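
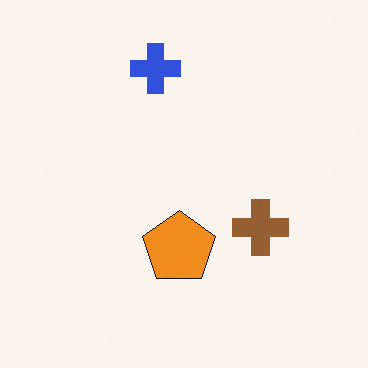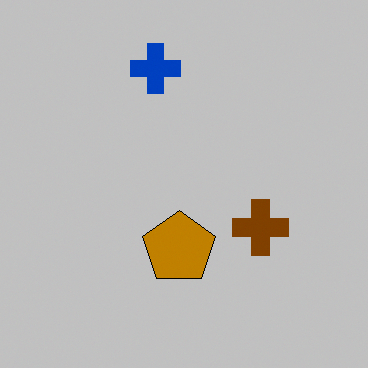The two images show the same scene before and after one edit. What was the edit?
The transformation is: heavily posterized to just a handful of flat colors.

Each flat color has snapped to a coarser quantized level — most visibly, the near-white background has dropped to a flat grey.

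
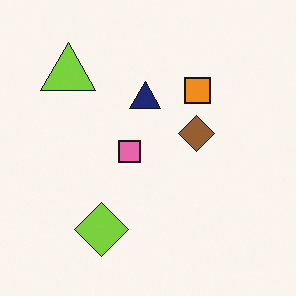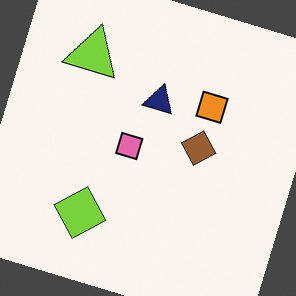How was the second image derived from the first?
The transformation is: rotated clockwise by a moderate amount.

Every shape is tilted by the same angle and the image corners show triangular fill wedges — a whole-image rotation by a non-right angle.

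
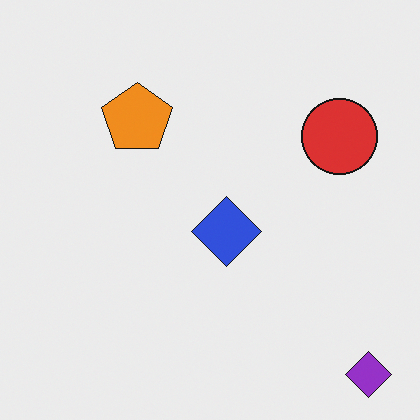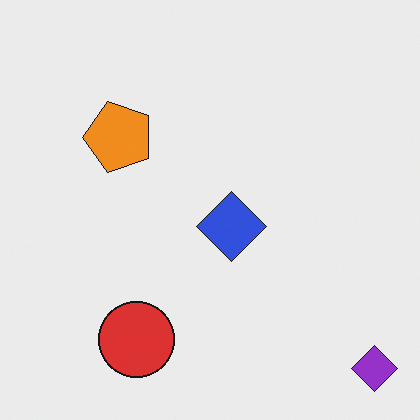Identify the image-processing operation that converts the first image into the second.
It was transposed (reflected across the top-left ↔ bottom-right diagonal).

Shapes have swapped their row and column positions — what was in the top-right is now in the bottom-left — a diagonal reflection.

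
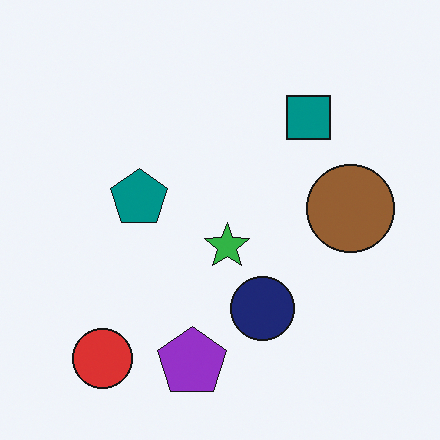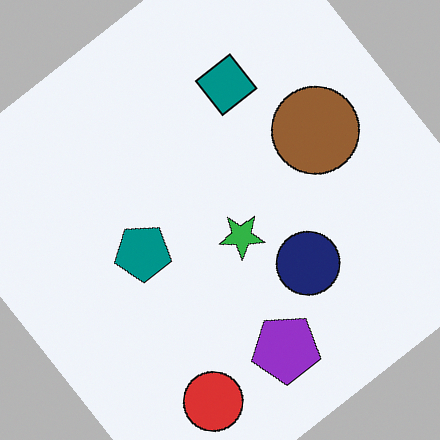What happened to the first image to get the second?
It was rotated counter-clockwise by a large amount — several tens of degrees.

Every shape is tilted by the same angle and the image corners show triangular fill wedges — a whole-image rotation by a non-right angle.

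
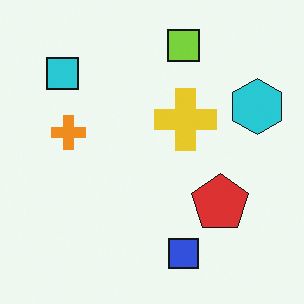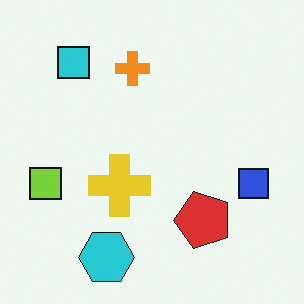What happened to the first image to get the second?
This is the original image transposed (reflected across the top-left ↔ bottom-right diagonal).

Shapes have swapped their row and column positions — what was in the top-right is now in the bottom-left — a diagonal reflection.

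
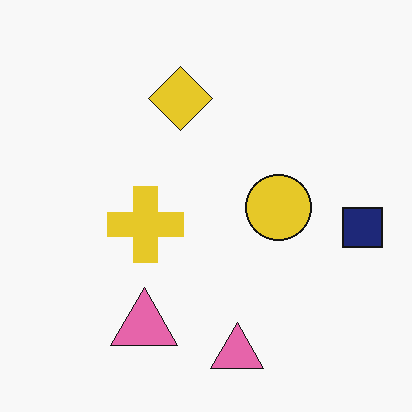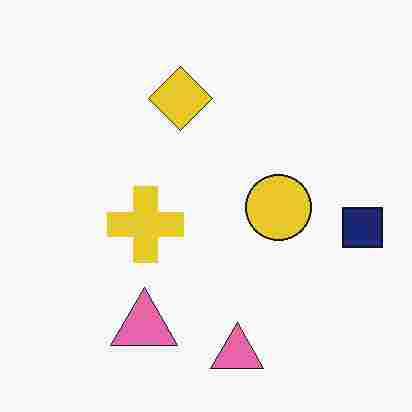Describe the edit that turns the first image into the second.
Degraded with heavy JPEG compression.

Blocky 8×8 compression artifacts appear around shape edges and the flat background shows ringing — characteristic JPEG degradation.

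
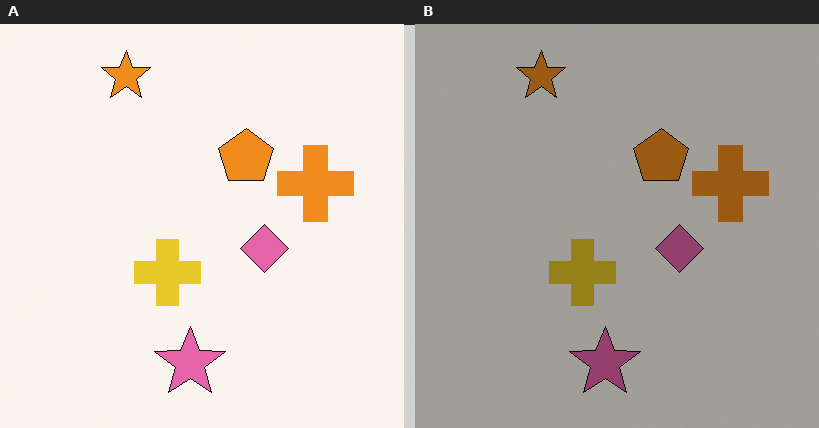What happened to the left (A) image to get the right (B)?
The transformation is: darkened a lot.

Every pixel — background and shapes alike — is uniformly darkened.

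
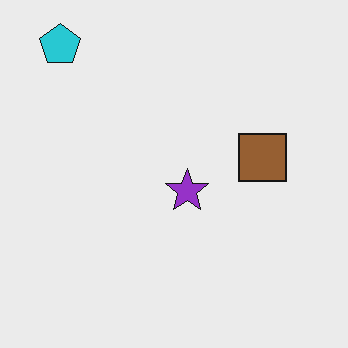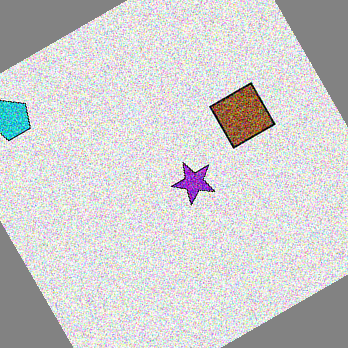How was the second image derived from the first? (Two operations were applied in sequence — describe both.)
This is the original image degraded with strong gaussian noise, then rotated counter-clockwise by a large amount — several tens of degrees.

Random speckle covers the whole image, including the flat background. Every shape is tilted by the same angle and the image corners show triangular fill wedges — a whole-image rotation by a non-right angle.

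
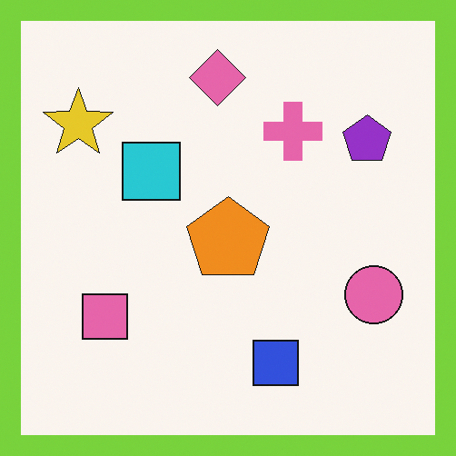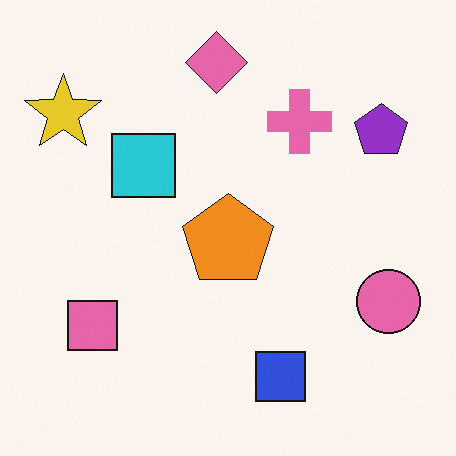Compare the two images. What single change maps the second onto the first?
The transformation is: framed with a lime border.

A solid lime frame runs around the edge of the first image, with the content slightly shrunk inside it.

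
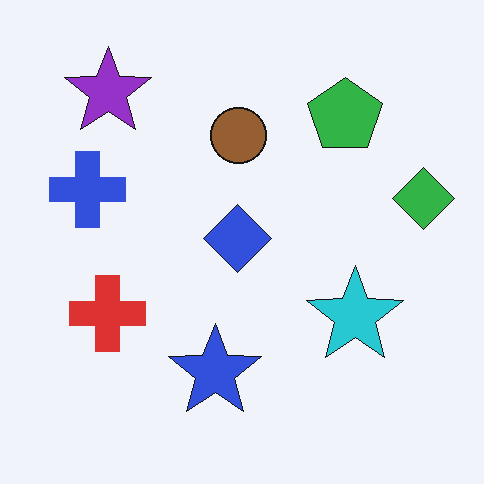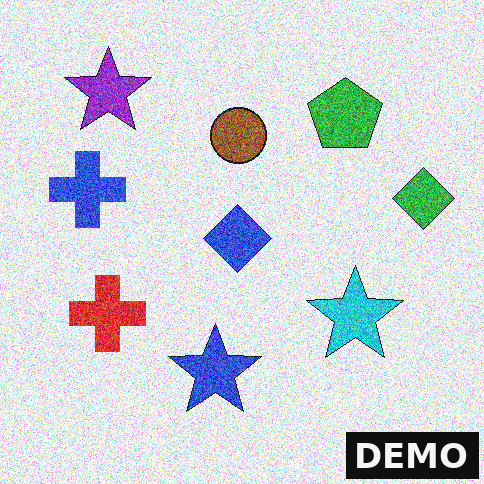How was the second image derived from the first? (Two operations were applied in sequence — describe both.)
The second image is the first degraded with strong gaussian noise, then watermarked with the text "DEMO" in the lower-right corner.

Random speckle covers the whole image, including the flat background. A dark label reading "DEMO" appears in the lower-right corner.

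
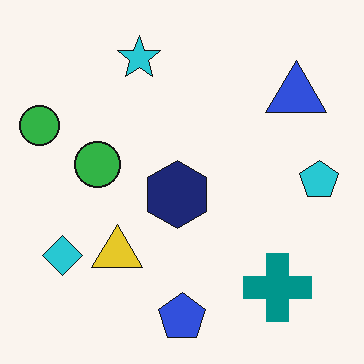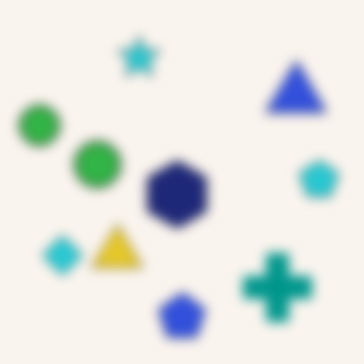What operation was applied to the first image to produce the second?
The image was strongly gaussian-blurred.

Shape edges and outlines are uniformly softened across the whole image.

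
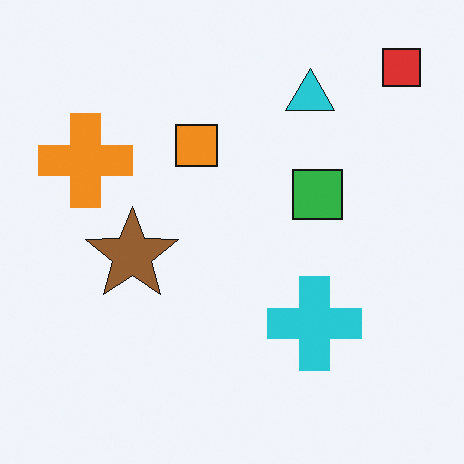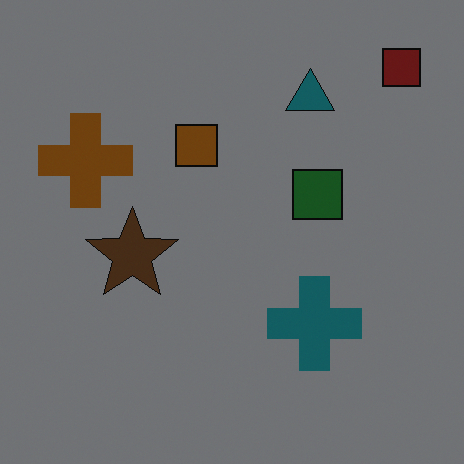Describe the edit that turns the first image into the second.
The second image is the first darkened a lot.

Every pixel — background and shapes alike — is uniformly darkened.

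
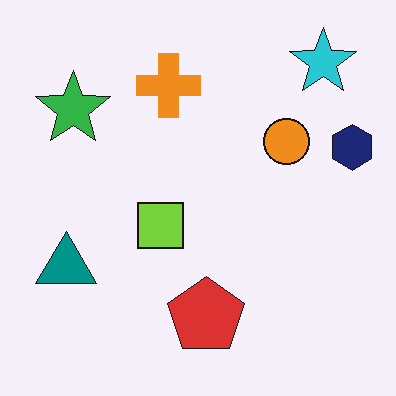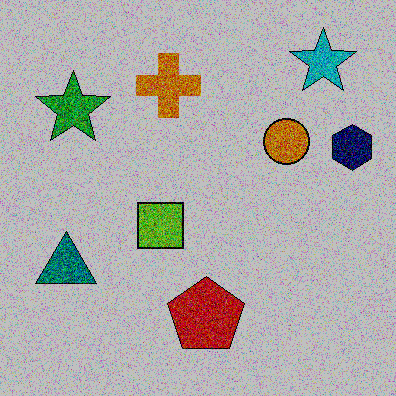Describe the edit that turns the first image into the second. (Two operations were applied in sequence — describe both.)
It was degraded with strong gaussian noise, then heavily posterized to just a handful of flat colors.

Random speckle covers the whole image, including the flat background. Each flat color has snapped to a coarser quantized level — most visibly, the near-white background has dropped to a flat grey.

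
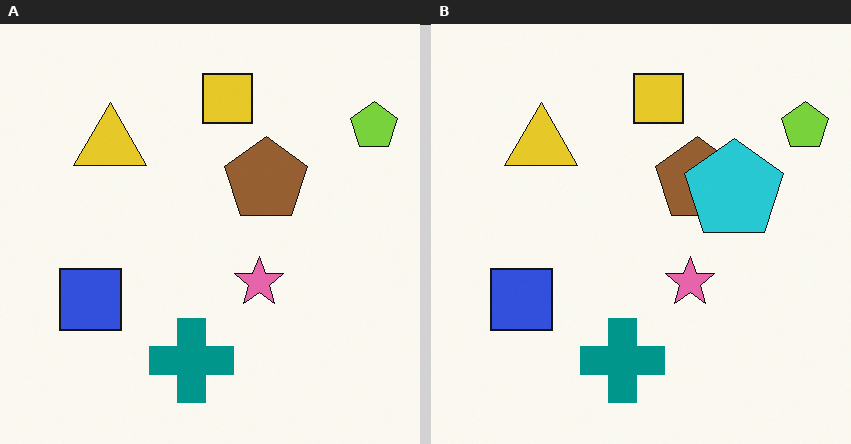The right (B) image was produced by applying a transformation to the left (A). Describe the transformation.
The transformation is: overlaid with an additional cyan pentagon.

A cyan pentagon appears in the right (B) image that is absent from the left (A).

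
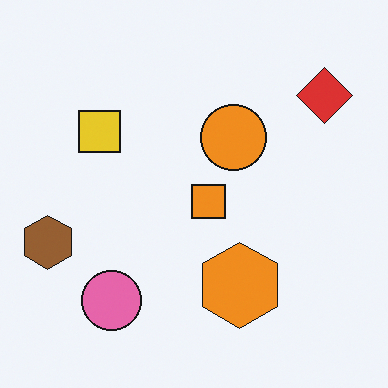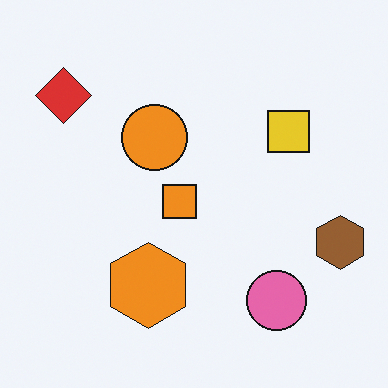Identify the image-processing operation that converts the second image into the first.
The image was flipped horizontally (left ↔ right).

The brown hexagon is in the right of the second image and the left of the first — shapes on opposite sides of the vertical midline have swapped in a mirror flip.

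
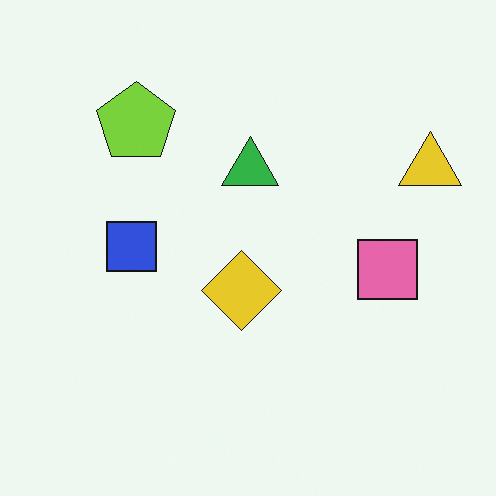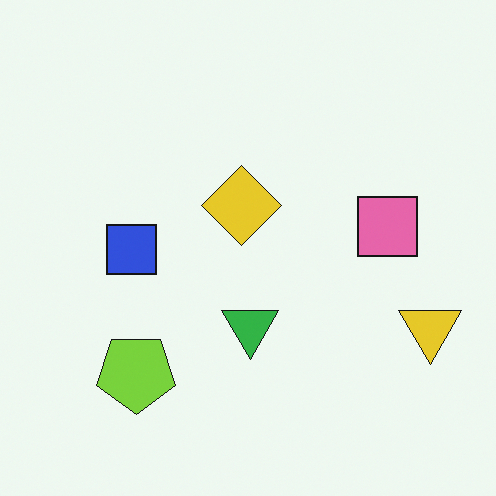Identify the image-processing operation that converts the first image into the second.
The image was flipped vertically (top ↔ bottom).

The lime pentagon is in the top-left of the first image and the bottom-left of the second — shapes on opposite sides of the horizontal midline have swapped in a mirror flip.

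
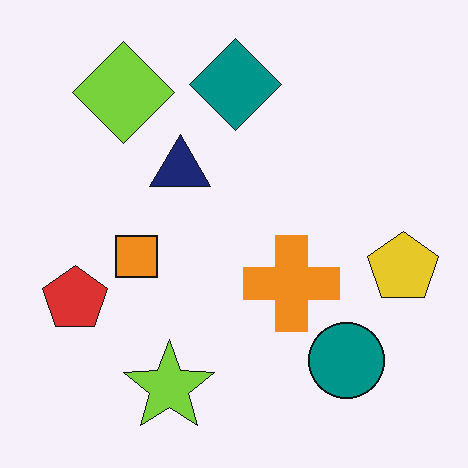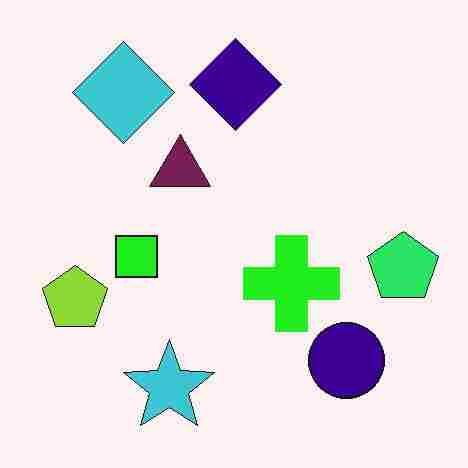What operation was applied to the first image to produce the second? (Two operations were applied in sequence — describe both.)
Hue-shifted noticeably, then heavily JPEG-compressed with obvious blocking artifacts.

Every shape's color has rotated by the same amount around the hue wheel — a uniform hue shift. Blocky 8×8 compression artifacts appear around shape edges and the flat background shows ringing — characteristic JPEG degradation.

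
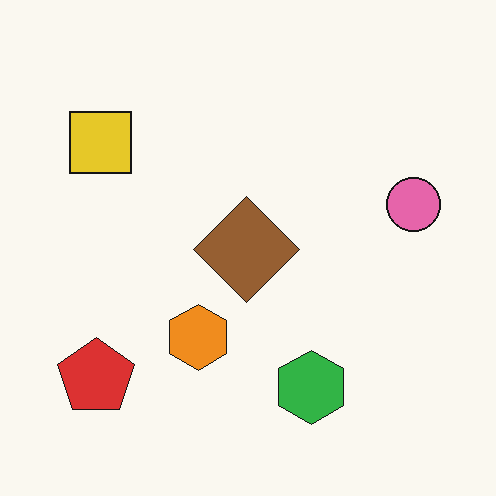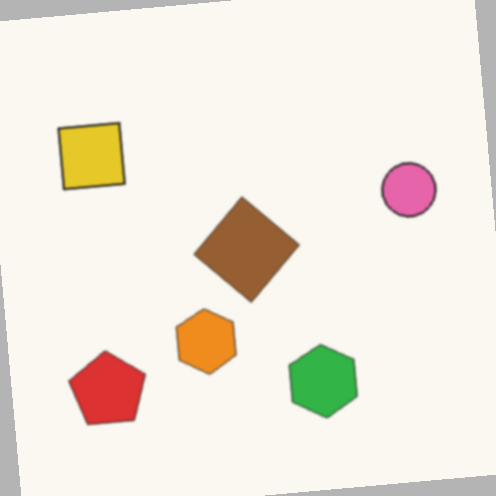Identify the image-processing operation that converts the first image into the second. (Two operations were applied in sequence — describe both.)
It was slightly softened, then rotated counter-clockwise by a few degrees.

Shape edges and outlines are uniformly softened across the whole image. Every shape is tilted by the same angle and the image corners show triangular fill wedges — a whole-image rotation by a non-right angle.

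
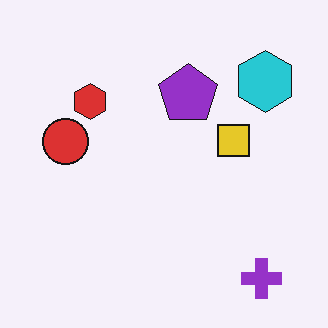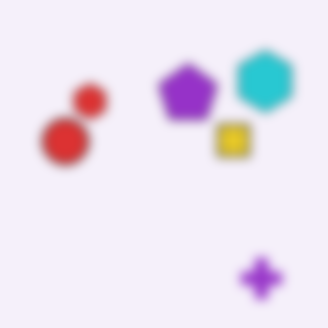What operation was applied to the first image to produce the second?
It was strongly gaussian-blurred.

Shape edges and outlines are uniformly softened across the whole image.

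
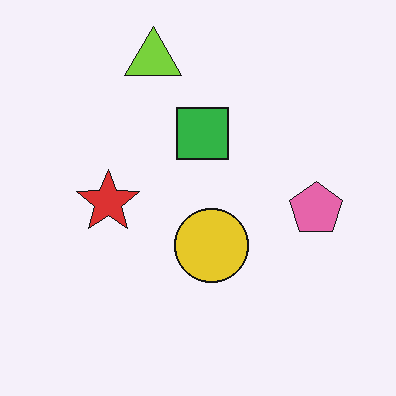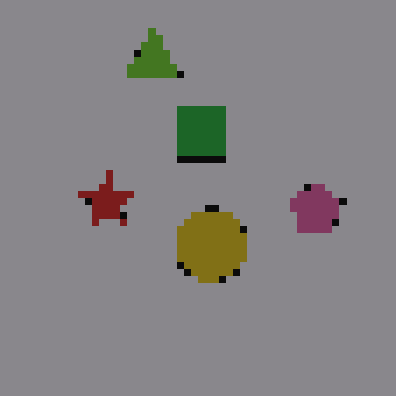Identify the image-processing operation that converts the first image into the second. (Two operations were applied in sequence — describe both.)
The second image is the first substantially darkened, then pixelated into visible square blocks.

Every pixel — background and shapes alike — is uniformly darkened. Shapes are reduced to large square blocks; fine edges and outlines are lost — a downscale-then-upscale (mosaic) effect.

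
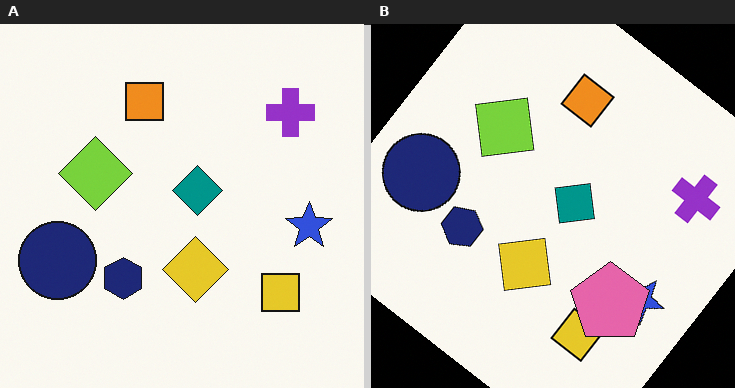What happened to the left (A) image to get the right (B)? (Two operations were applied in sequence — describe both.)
This is the original image rotated clockwise by a large amount — several tens of degrees, then overlaid with an additional pink pentagon.

Every shape is tilted by the same angle and the image corners show triangular fill wedges — a whole-image rotation by a non-right angle. A pink pentagon appears in the right (B) image that is absent from the left (A).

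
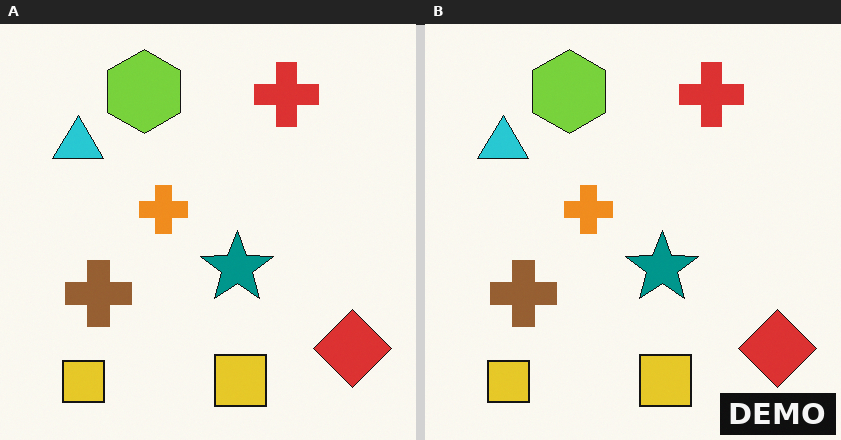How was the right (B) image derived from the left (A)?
It was watermarked with the text "DEMO" in the lower-right corner.

A dark label reading "DEMO" appears in the lower-right corner.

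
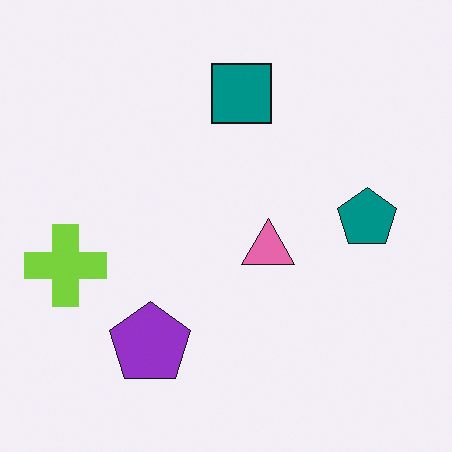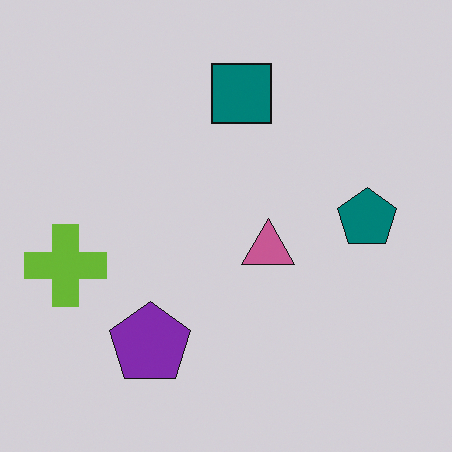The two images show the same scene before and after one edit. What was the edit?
Slightly darkened.

Every pixel — background and shapes alike — is uniformly darkened.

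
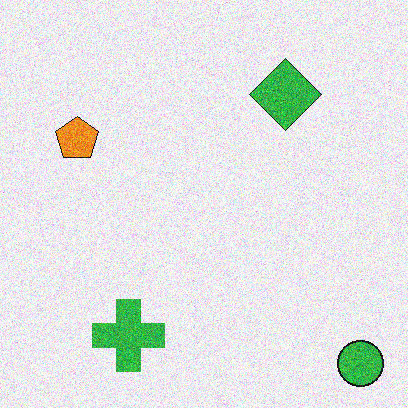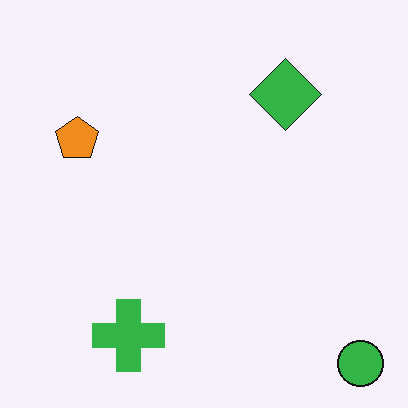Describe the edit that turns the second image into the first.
Degraded with visible gaussian noise.

Random speckle covers the whole image, including the flat background.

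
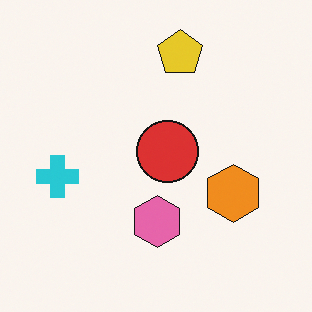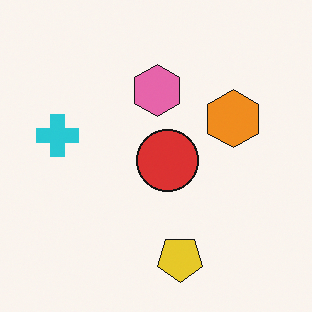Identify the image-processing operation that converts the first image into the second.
The transformation is: flipped vertically (top ↔ bottom).

The yellow pentagon is in the top of the first image and the bottom of the second — shapes on opposite sides of the horizontal midline have swapped in a mirror flip.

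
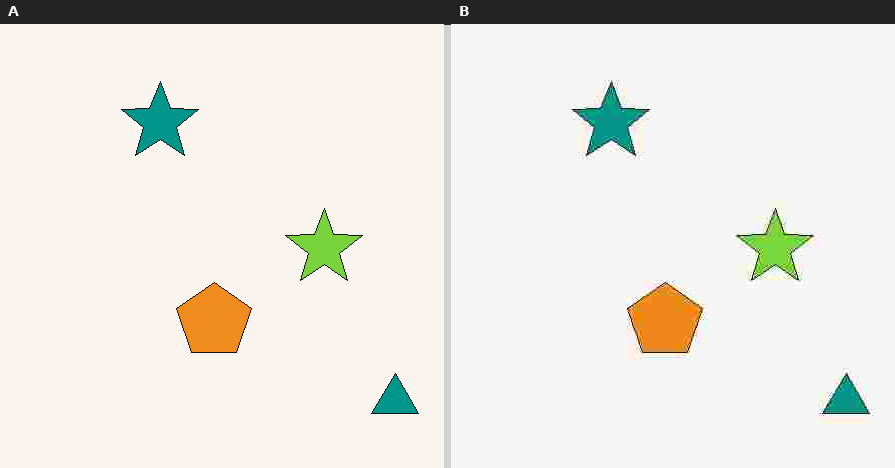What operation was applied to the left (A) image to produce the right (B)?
The transformation is: heavily JPEG-compressed with obvious blocking artifacts.

Blocky 8×8 compression artifacts appear around shape edges and the flat background shows ringing — characteristic JPEG degradation.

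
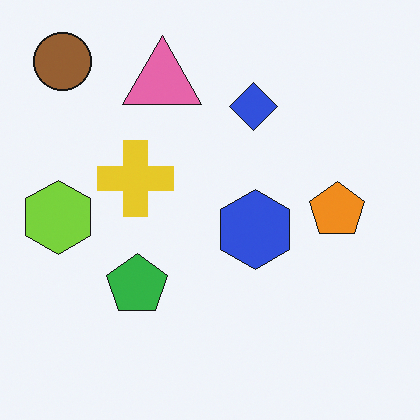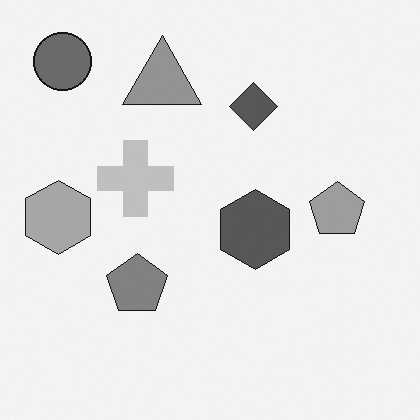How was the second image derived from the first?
This is the original image converted to grayscale.

All color is removed — every shape is now a shade of grey.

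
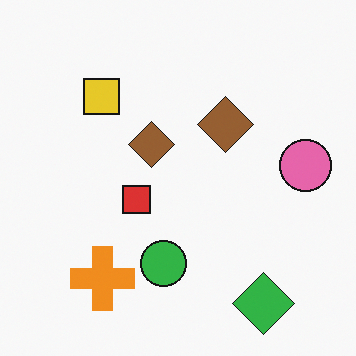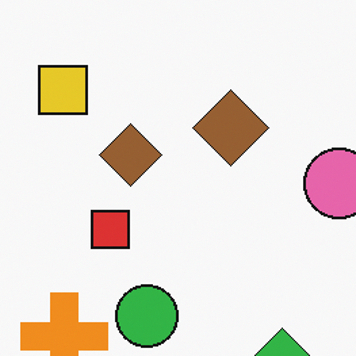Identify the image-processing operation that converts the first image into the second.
The image was cropped slightly and scaled back up.

The visible shapes are larger and the field of view is narrower; shapes near the original edges may be partly or wholly outside the frame — a crop-and-rescale.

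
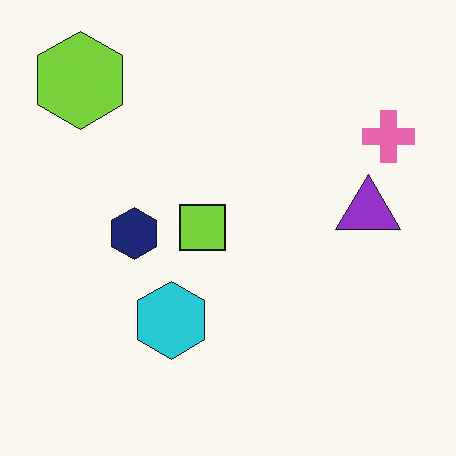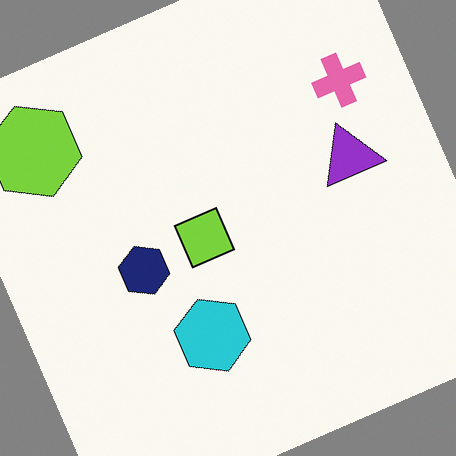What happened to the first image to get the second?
The transformation is: rotated counter-clockwise by a moderate amount.

Every shape is tilted by the same angle and the image corners show triangular fill wedges — a whole-image rotation by a non-right angle.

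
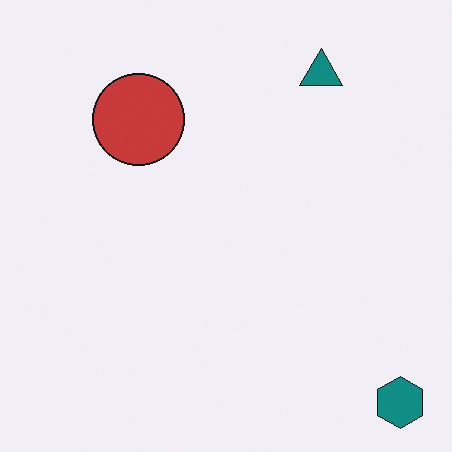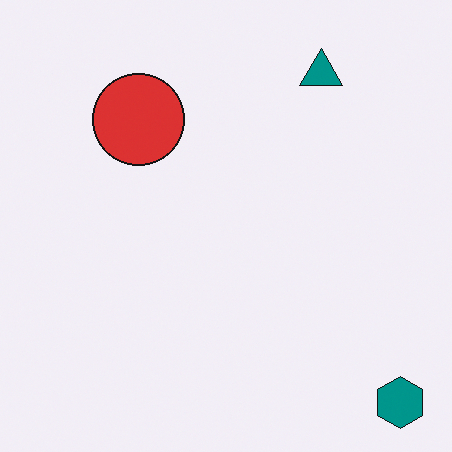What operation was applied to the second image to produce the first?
The first image is the second slightly desaturated.

All colors are more muted and greyish — a global saturation change.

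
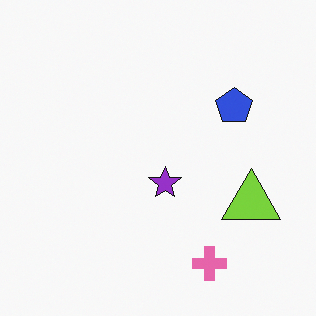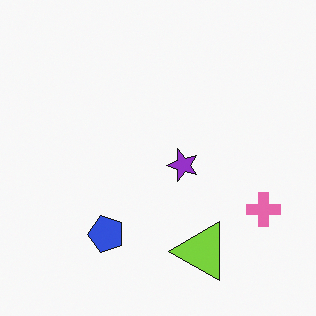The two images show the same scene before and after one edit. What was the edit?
This is the original image transposed (reflected across the top-left ↔ bottom-right diagonal).

Shapes have swapped their row and column positions — what was in the top-right is now in the bottom-left — a diagonal reflection.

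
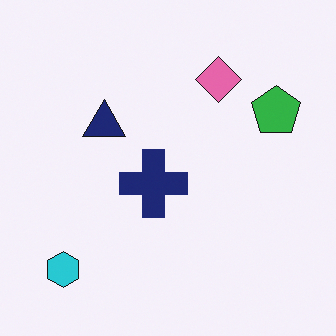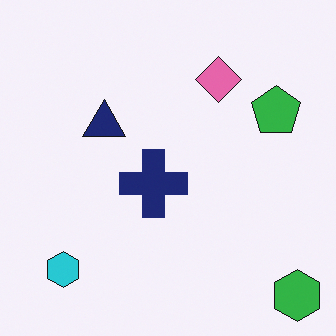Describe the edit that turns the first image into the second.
It was overlaid with an additional green hexagon.

A green hexagon appears in the second image that is absent from the first.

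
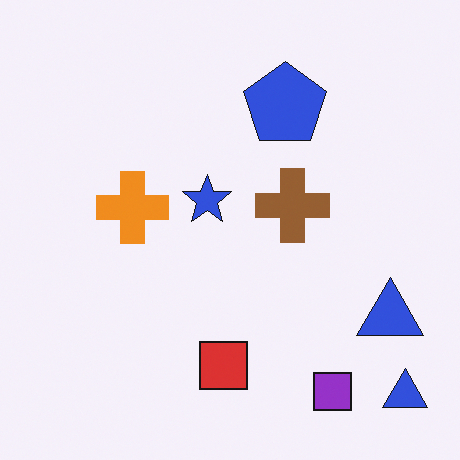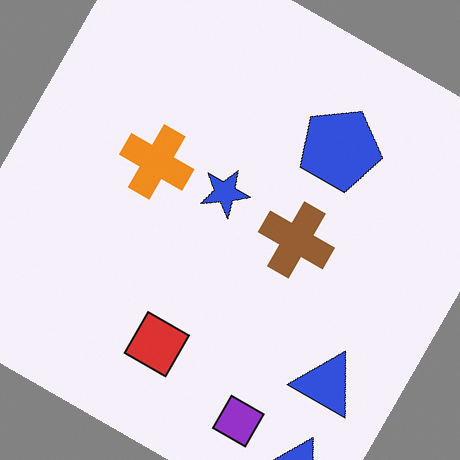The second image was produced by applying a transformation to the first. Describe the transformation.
This is the original image rotated clockwise by a moderate amount.

Every shape is tilted by the same angle and the image corners show triangular fill wedges — a whole-image rotation by a non-right angle.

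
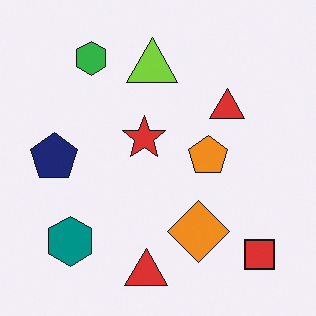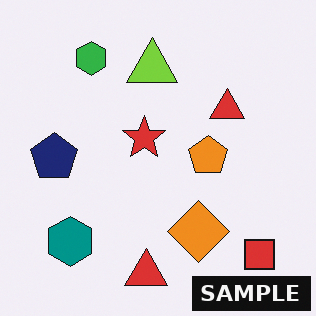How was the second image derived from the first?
The transformation is: watermarked with the text "SAMPLE" in the lower-right corner.

A dark label reading "SAMPLE" appears in the lower-right corner.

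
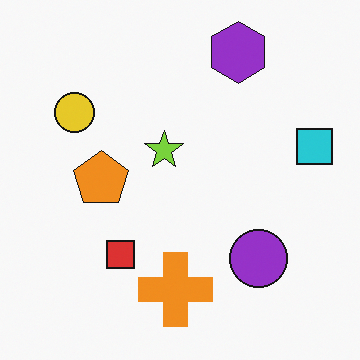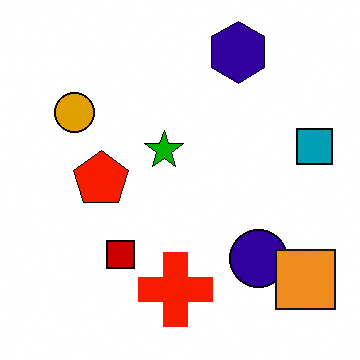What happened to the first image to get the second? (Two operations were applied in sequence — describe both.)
The second image is the first boosted in contrast, then overlaid with an additional orange square.

Tones are pushed away from mid-grey across the whole image — a global contrast change. An orange square appears in the second image that is absent from the first.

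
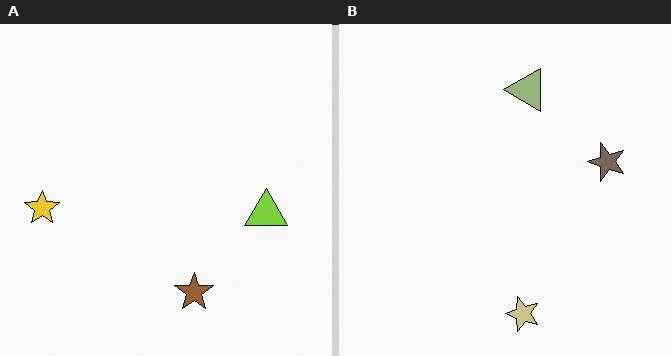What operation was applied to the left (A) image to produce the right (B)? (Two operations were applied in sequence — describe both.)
The image was rotated 90° counter-clockwise, then made much more muted (saturation change).

The yellow star sits in the left of the left (A) image and the bottom of the right (B) — consistent with a whole-image 90° counter-clockwise rotation. All colors are more muted and greyish — a global saturation change.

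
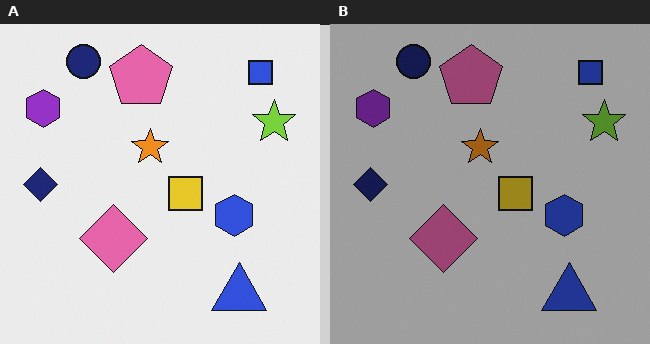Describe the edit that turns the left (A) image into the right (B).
The image was darkened a lot.

Every pixel — background and shapes alike — is uniformly darkened.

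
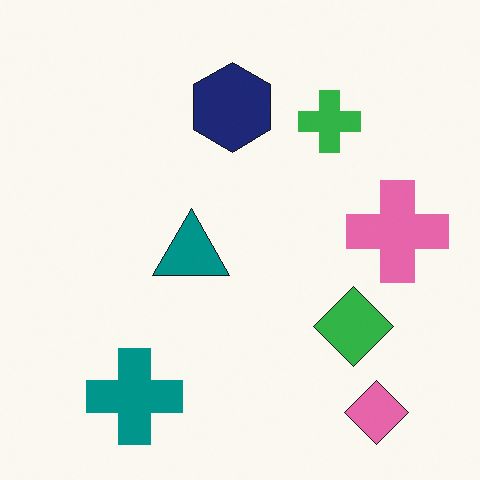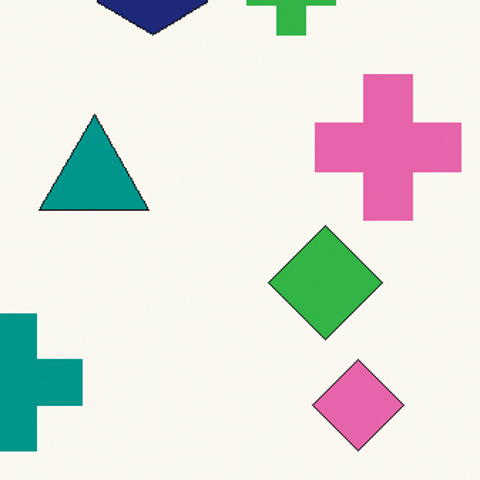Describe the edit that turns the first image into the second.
The transformation is: cropped slightly and scaled back up.

The visible shapes are larger and the field of view is narrower; shapes near the original edges may be partly or wholly outside the frame — a crop-and-rescale.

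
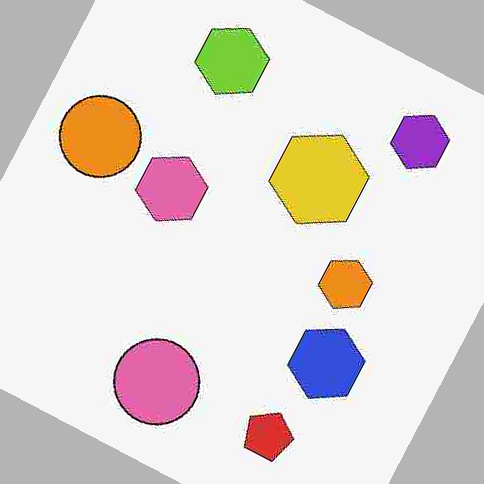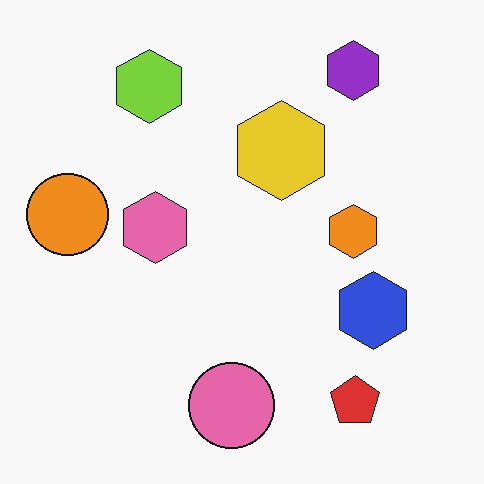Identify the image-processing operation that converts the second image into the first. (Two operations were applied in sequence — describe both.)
The image was degraded with heavy JPEG compression, then rotated clockwise by a clearly visible amount.

Blocky 8×8 compression artifacts appear around shape edges and the flat background shows ringing — characteristic JPEG degradation. Every shape is tilted by the same angle and the image corners show triangular fill wedges — a whole-image rotation by a non-right angle.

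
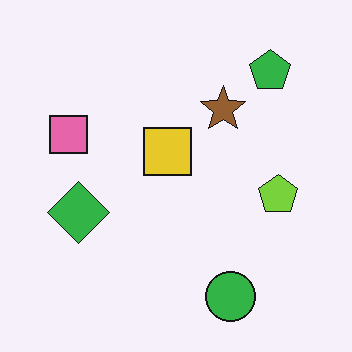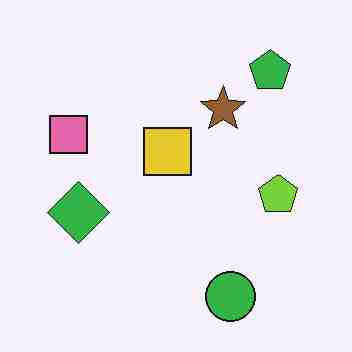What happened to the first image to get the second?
Degraded with heavy JPEG compression.

Blocky 8×8 compression artifacts appear around shape edges and the flat background shows ringing — characteristic JPEG degradation.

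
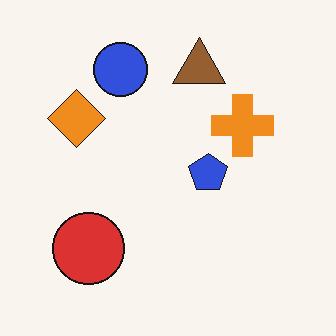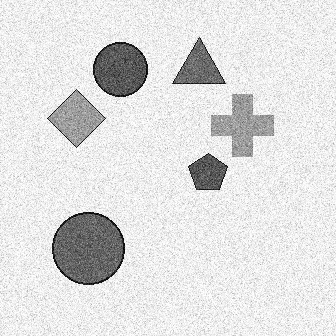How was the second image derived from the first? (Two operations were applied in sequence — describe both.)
The second image is the first degraded with heavy additive noise, then converted to grayscale.

Random speckle covers the whole image, including the flat background. All color is removed — every shape is now a shade of grey.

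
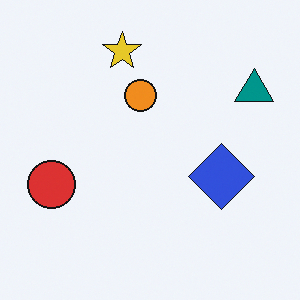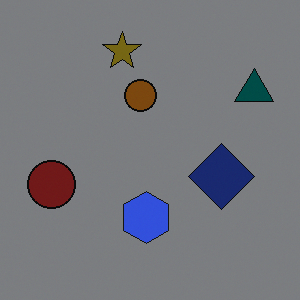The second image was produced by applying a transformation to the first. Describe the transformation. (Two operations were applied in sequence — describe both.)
The second image is the first darkened a lot, then overlaid with an additional blue hexagon.

Every pixel — background and shapes alike — is uniformly darkened. A blue hexagon appears in the second image that is absent from the first.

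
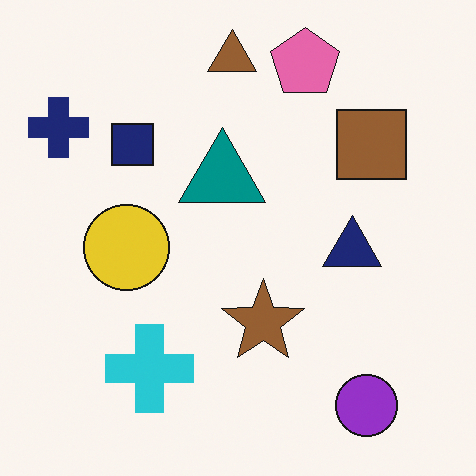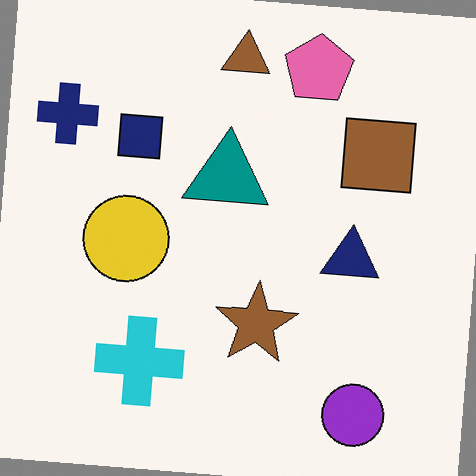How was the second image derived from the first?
Rotated clockwise by a small amount.

Every shape is tilted by the same angle and the image corners show triangular fill wedges — a whole-image rotation by a non-right angle.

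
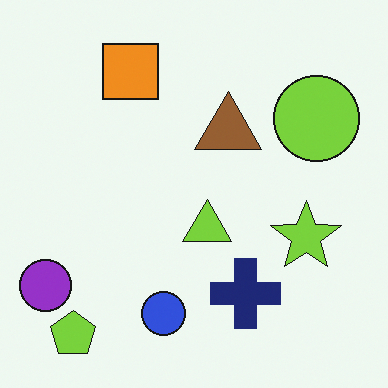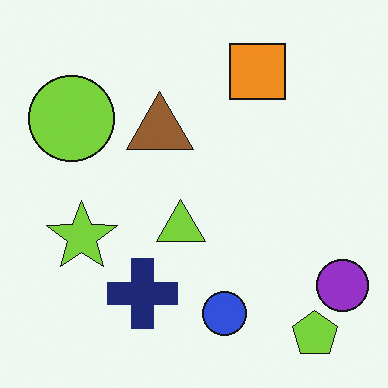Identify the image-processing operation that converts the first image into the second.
The transformation is: flipped horizontally (left ↔ right).

The purple circle is in the bottom-left of the first image and the bottom-right of the second — shapes on opposite sides of the vertical midline have swapped in a mirror flip.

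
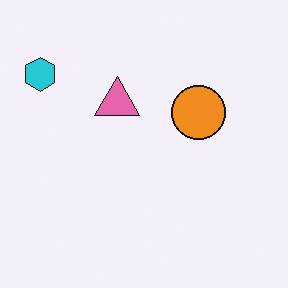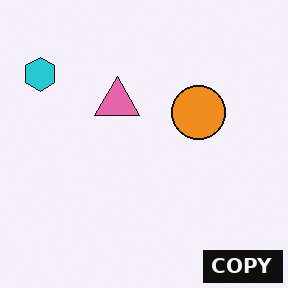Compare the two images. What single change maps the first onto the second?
Watermarked with the text "COPY" in the lower-right corner.

A dark label reading "COPY" appears in the lower-right corner.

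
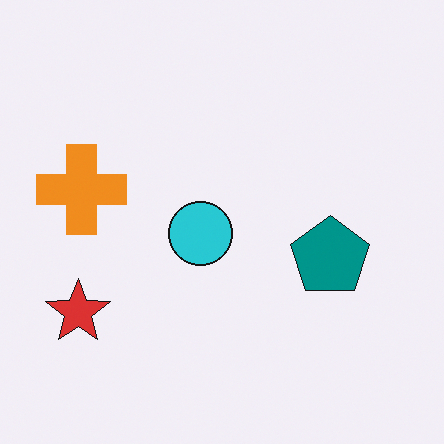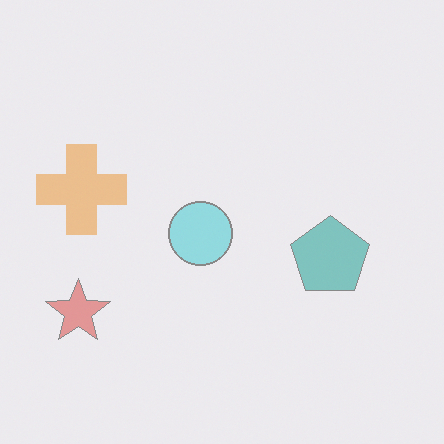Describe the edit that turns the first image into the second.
The second image is the first washed out (contrast reduced).

Tones are pushed toward mid-grey across the whole image — a global contrast change.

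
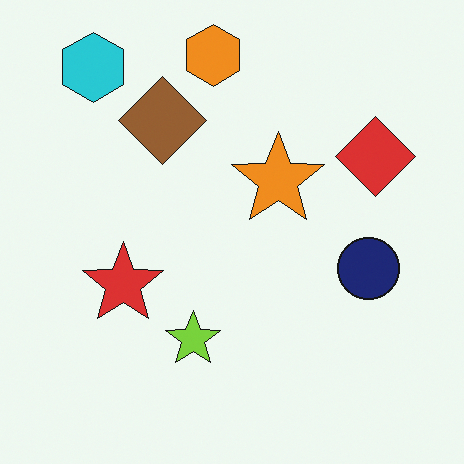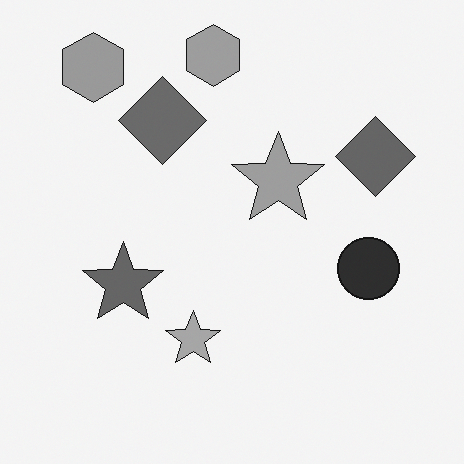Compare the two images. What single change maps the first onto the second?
It was converted to grayscale.

All color is removed — every shape is now a shade of grey.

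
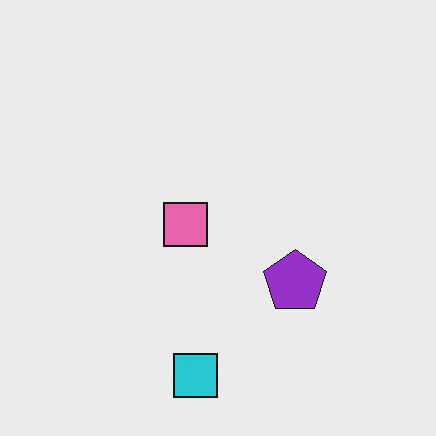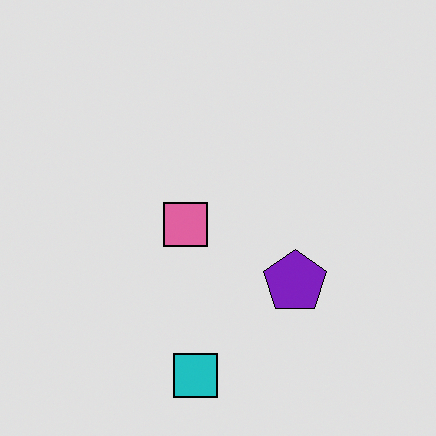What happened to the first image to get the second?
This is the original image posterized to a reduced palette.

Each flat color has snapped to a coarser quantized level — most visibly, the near-white background has dropped to a flat grey.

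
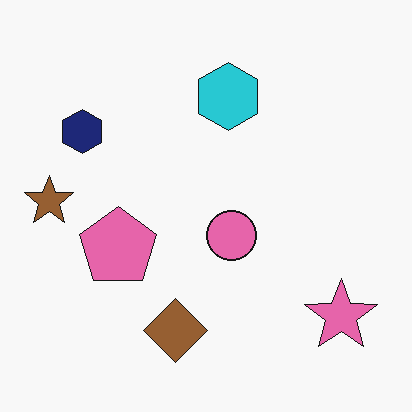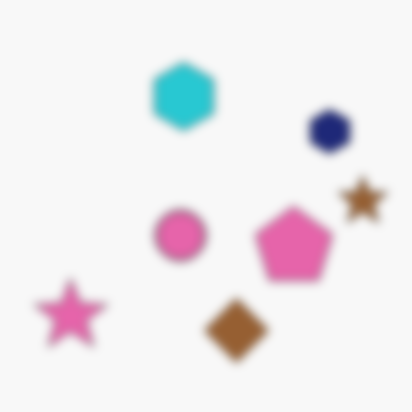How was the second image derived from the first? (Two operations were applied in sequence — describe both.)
This is the original image strongly gaussian-blurred, then flipped horizontally (left ↔ right).

Shape edges and outlines are uniformly softened across the whole image. The brown star is in the left of the first image and the right of the second — shapes on opposite sides of the vertical midline have swapped in a mirror flip.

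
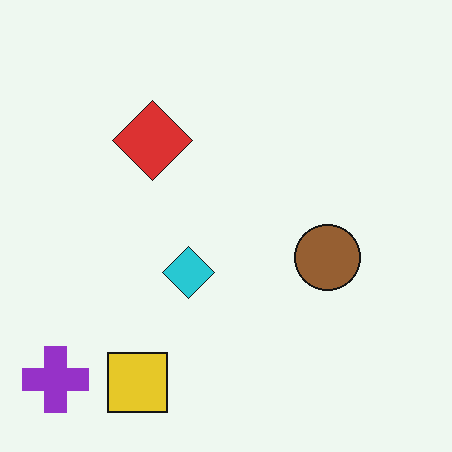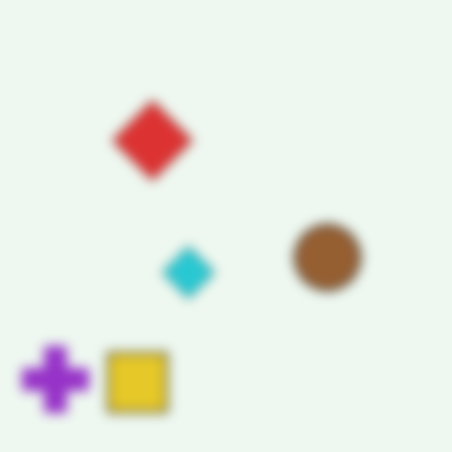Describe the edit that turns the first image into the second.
Heavily blurred.

Shape edges and outlines are uniformly softened across the whole image.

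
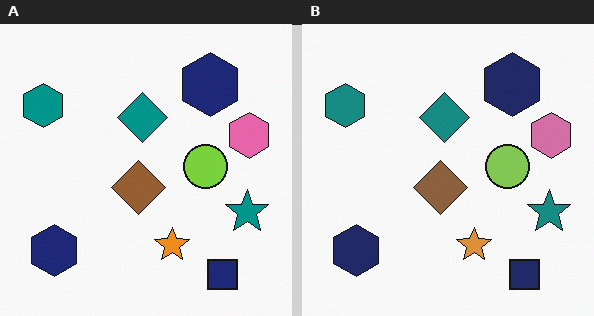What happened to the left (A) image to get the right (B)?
The transformation is: slightly desaturated.

All colors are more muted and greyish — a global saturation change.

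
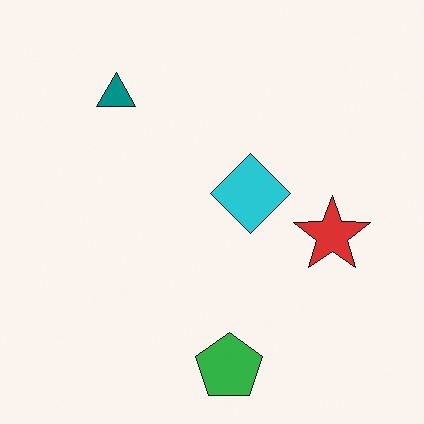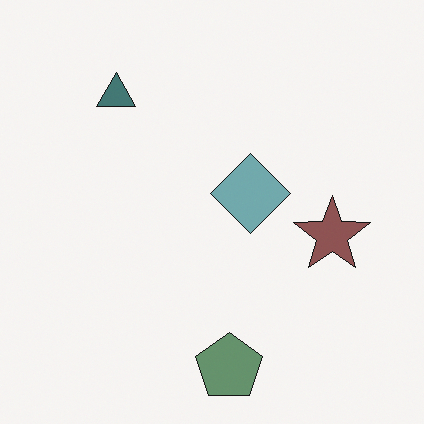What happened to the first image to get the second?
This is the original image made much more muted (saturation change).

All colors are more muted and greyish — a global saturation change.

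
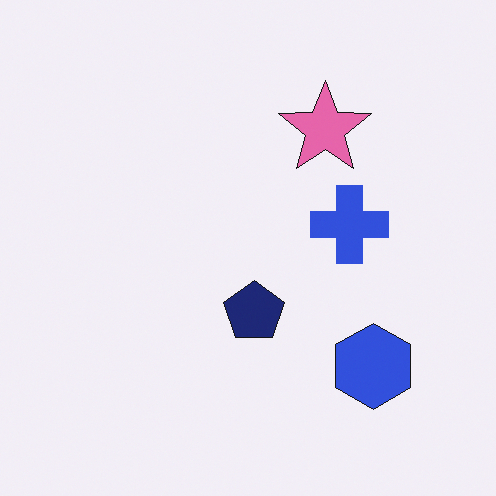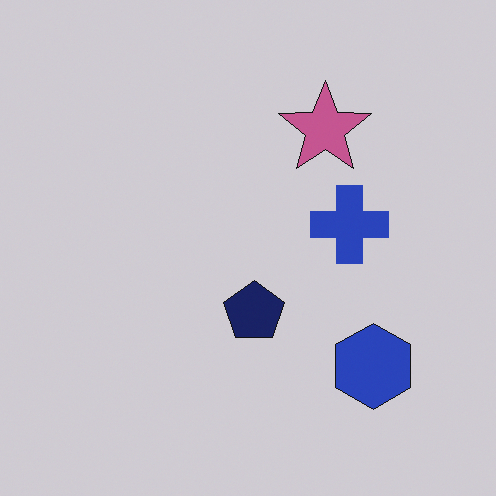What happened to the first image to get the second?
The second image is the first darkened a little.

Every pixel — background and shapes alike — is uniformly darkened.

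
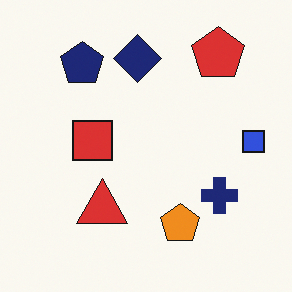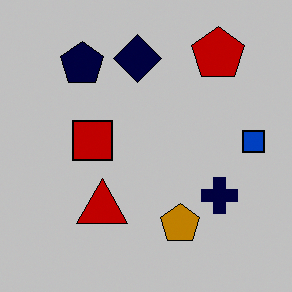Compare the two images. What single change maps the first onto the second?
The second image is the first heavily posterized to just a handful of flat colors.

Each flat color has snapped to a coarser quantized level — most visibly, the near-white background has dropped to a flat grey.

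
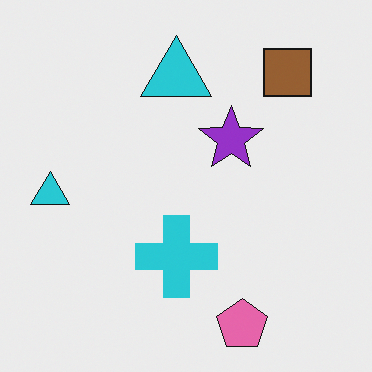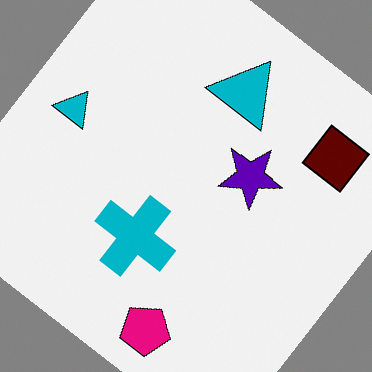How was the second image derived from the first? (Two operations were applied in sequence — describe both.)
It was given much higher contrast, then rotated clockwise by a large amount — several tens of degrees.

Tones are pushed away from mid-grey across the whole image — a global contrast change. Every shape is tilted by the same angle and the image corners show triangular fill wedges — a whole-image rotation by a non-right angle.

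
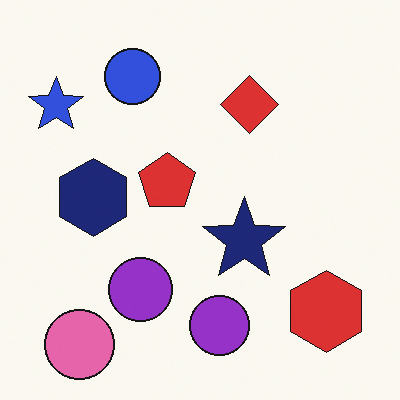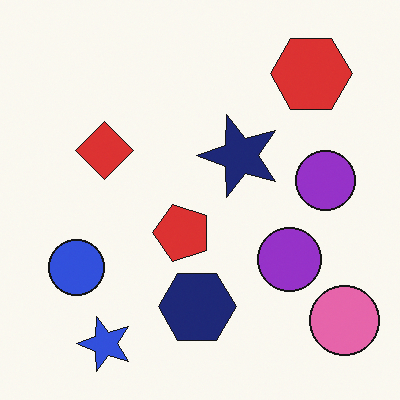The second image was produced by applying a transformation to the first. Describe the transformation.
It was rotated 90° counter-clockwise.

The pink circle sits in the bottom-left of the first image and the bottom-right of the second — consistent with a whole-image 90° counter-clockwise rotation.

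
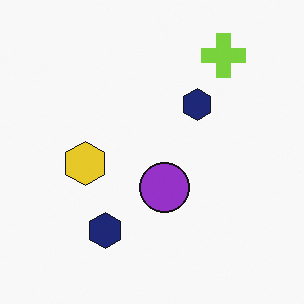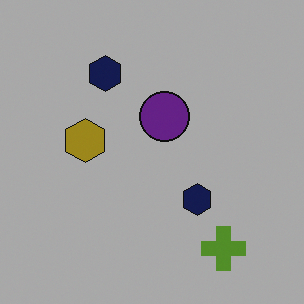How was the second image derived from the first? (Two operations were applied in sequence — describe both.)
This is the original image noticeably darkened, then flipped vertically (top ↔ bottom).

Every pixel — background and shapes alike — is uniformly darkened. The lime cross is in the top-right of the first image and the bottom-right of the second — shapes on opposite sides of the horizontal midline have swapped in a mirror flip.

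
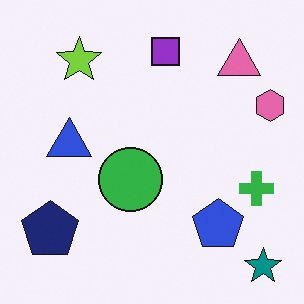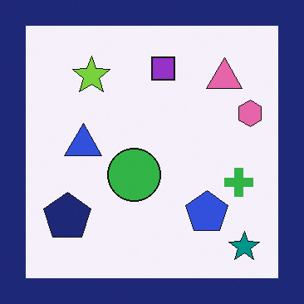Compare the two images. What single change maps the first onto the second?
This is the original image framed with a navy border.

A solid navy frame runs around the edge of the second image, with the content slightly shrunk inside it.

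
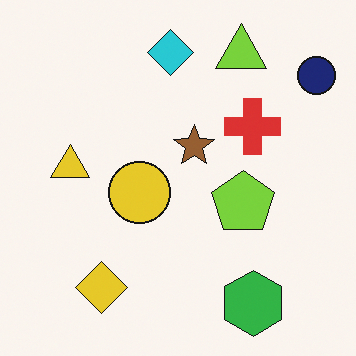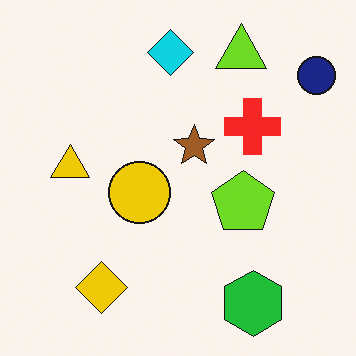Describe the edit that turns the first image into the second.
The second image is the first slightly oversaturated.

All colors are more vivid — a global saturation change.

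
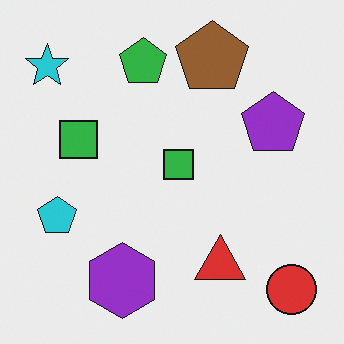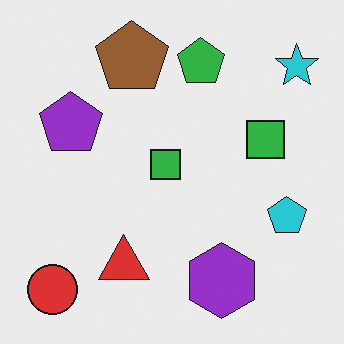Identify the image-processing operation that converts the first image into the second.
This is the original image flipped horizontally (left ↔ right).

The cyan star is in the top-left of the first image and the top-right of the second — shapes on opposite sides of the vertical midline have swapped in a mirror flip.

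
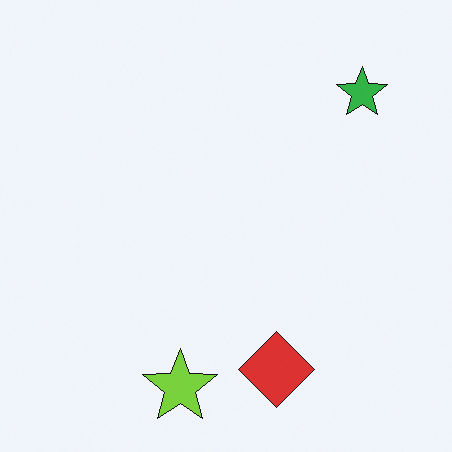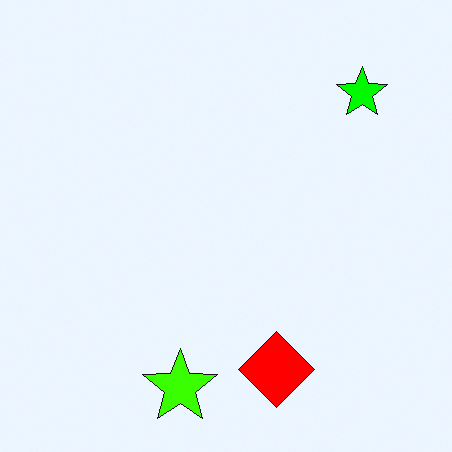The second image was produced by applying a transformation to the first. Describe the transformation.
It was made much more vivid (saturation change).

All colors are more vivid — a global saturation change.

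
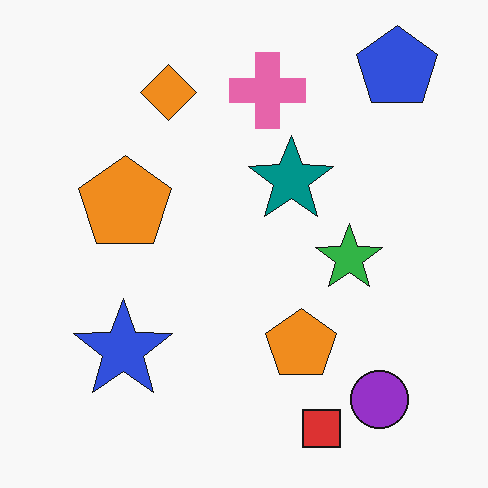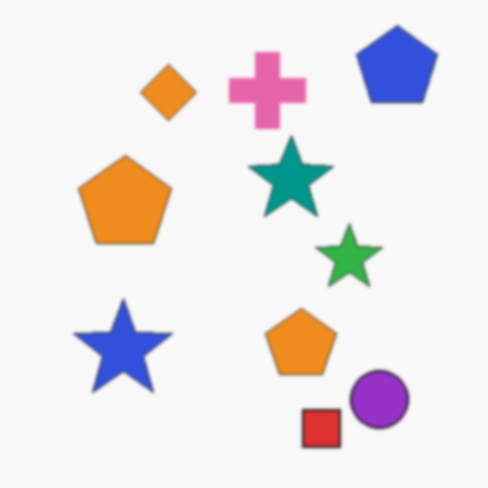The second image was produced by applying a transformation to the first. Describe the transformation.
The image was given a subtle gaussian blur.

Shape edges and outlines are uniformly softened across the whole image.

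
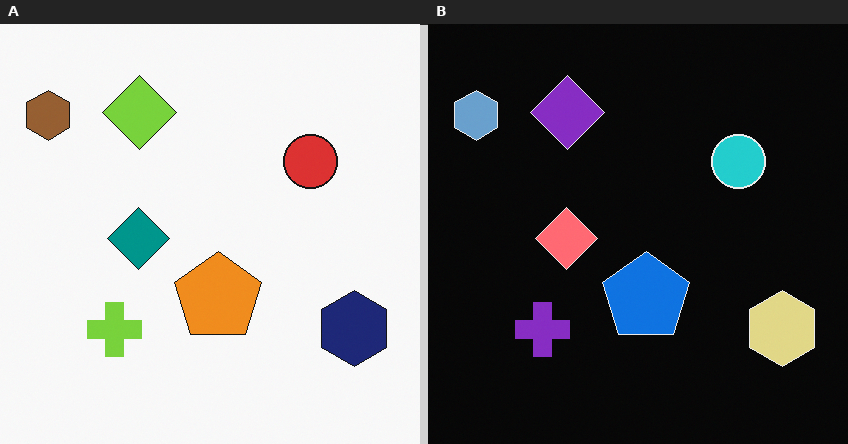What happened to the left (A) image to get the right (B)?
The transformation is: color-inverted (negative).

The light background has become dark and every shape's color is its complement — a photographic negative.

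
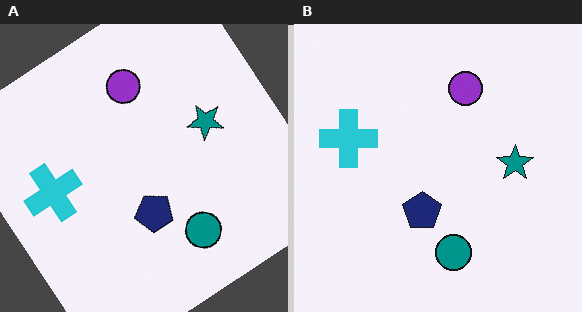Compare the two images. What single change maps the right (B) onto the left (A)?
Rotated counter-clockwise by a large amount — several tens of degrees.

Every shape is tilted by the same angle and the image corners show triangular fill wedges — a whole-image rotation by a non-right angle.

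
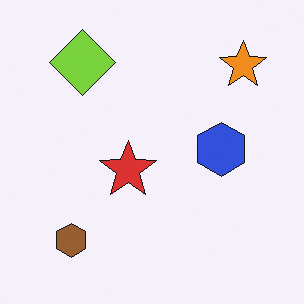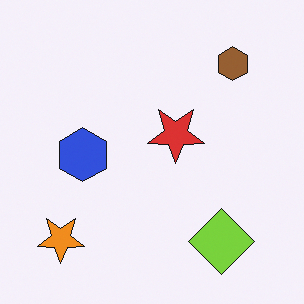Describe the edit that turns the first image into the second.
This is the original image rotated 180°.

The orange star sits in the top-right of the first image and the bottom-left of the second — consistent with a whole-image 180° rotation.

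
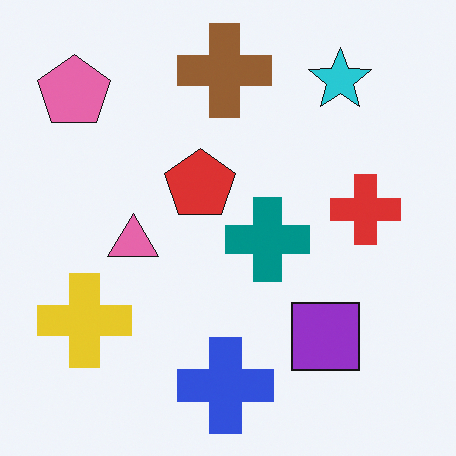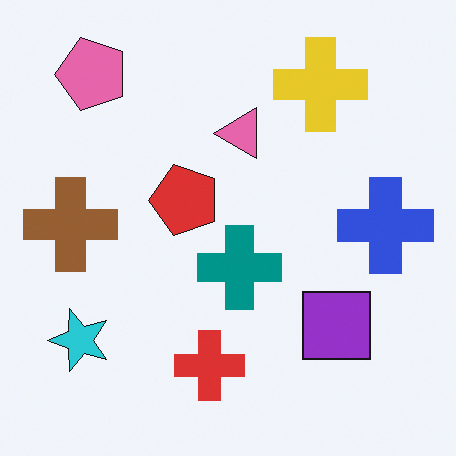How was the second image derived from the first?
The transformation is: transposed (reflected across the top-left ↔ bottom-right diagonal).

Shapes have swapped their row and column positions — what was in the top-right is now in the bottom-left — a diagonal reflection.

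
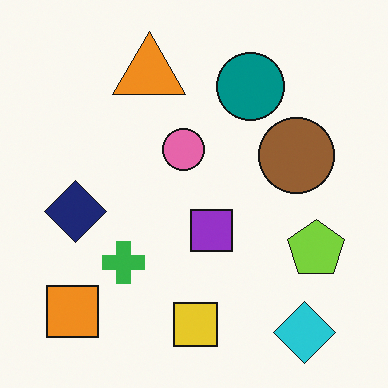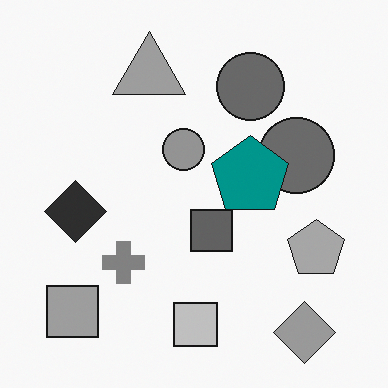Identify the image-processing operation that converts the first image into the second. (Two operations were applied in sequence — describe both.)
This is the original image converted to grayscale, then overlaid with an additional teal pentagon.

All color is removed — every shape is now a shade of grey. A teal pentagon appears in the second image that is absent from the first.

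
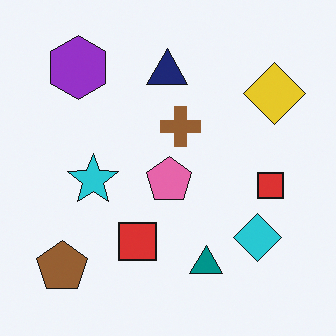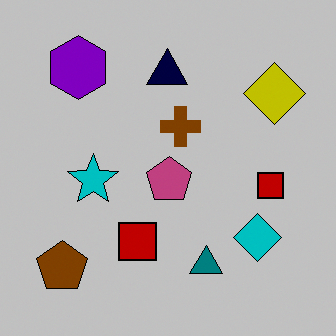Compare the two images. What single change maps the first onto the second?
The transformation is: heavily posterized to just a handful of flat colors.

Each flat color has snapped to a coarser quantized level — most visibly, the near-white background has dropped to a flat grey.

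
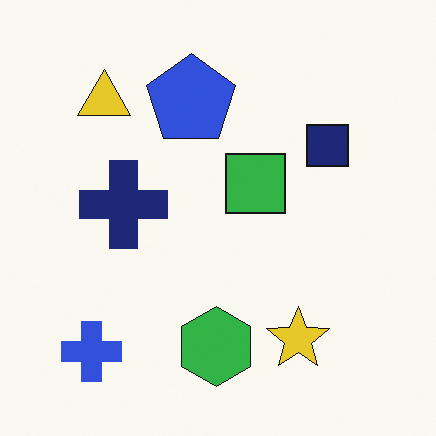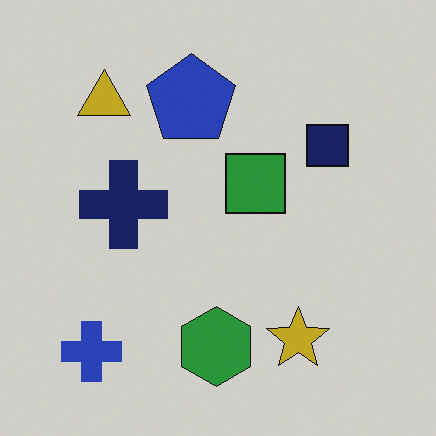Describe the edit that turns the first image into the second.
This is the original image slightly darkened.

Every pixel — background and shapes alike — is uniformly darkened.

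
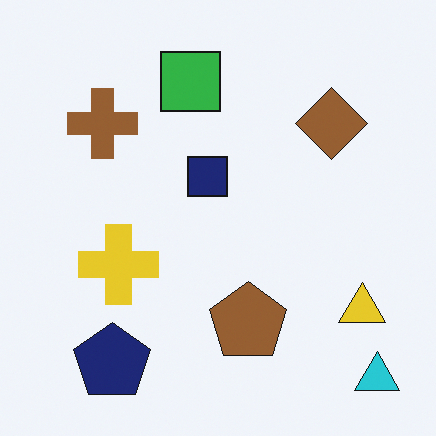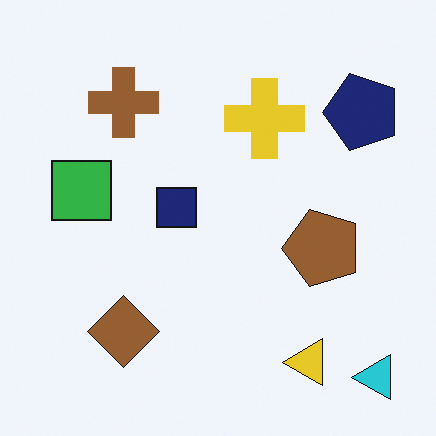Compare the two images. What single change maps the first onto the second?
It was transposed (reflected across the top-left ↔ bottom-right diagonal).

Shapes have swapped their row and column positions — what was in the top-right is now in the bottom-left — a diagonal reflection.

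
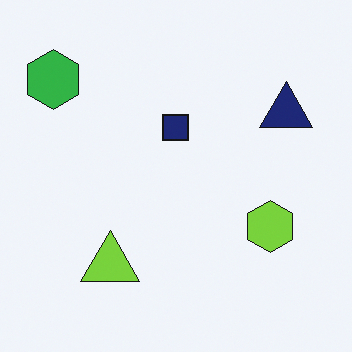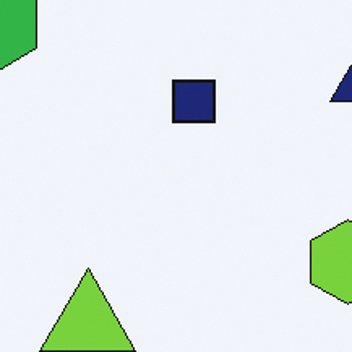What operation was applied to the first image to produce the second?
The second image is the first cropped tightly and scaled back up.

The visible shapes are larger and the field of view is narrower; shapes near the original edges may be partly or wholly outside the frame — a crop-and-rescale.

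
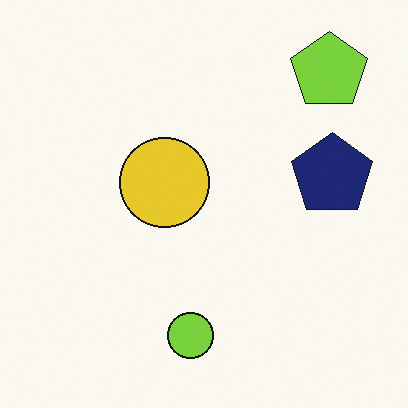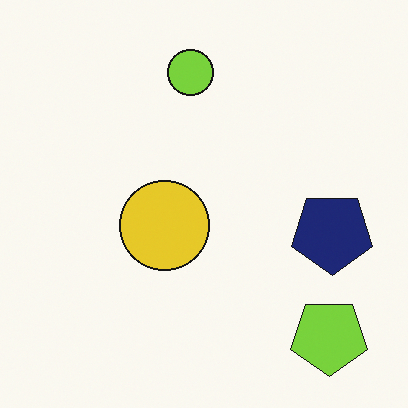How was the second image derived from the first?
Flipped vertically (top ↔ bottom).

The lime pentagon is in the top-right of the first image and the bottom-right of the second — shapes on opposite sides of the horizontal midline have swapped in a mirror flip.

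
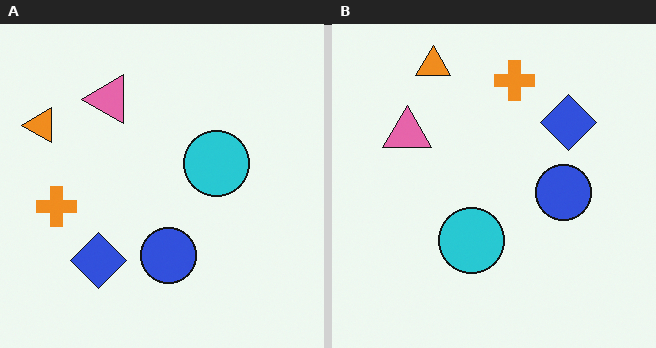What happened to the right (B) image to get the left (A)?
The left (A) image is the right (B) transposed (reflected across the top-left ↔ bottom-right diagonal).

Shapes have swapped their row and column positions — what was in the top-right is now in the bottom-left — a diagonal reflection.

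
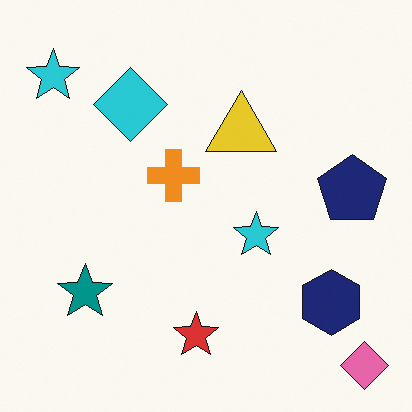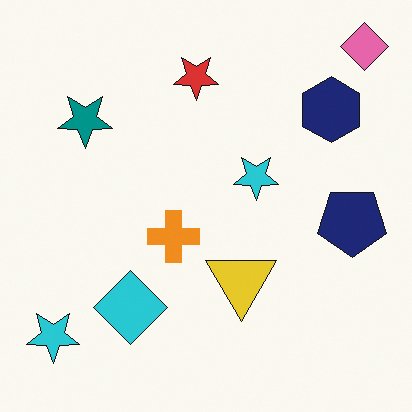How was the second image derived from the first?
The image was flipped vertically (top ↔ bottom).

The pink diamond is in the bottom-right of the first image and the top-right of the second — shapes on opposite sides of the horizontal midline have swapped in a mirror flip.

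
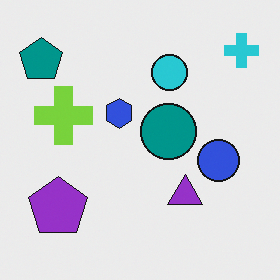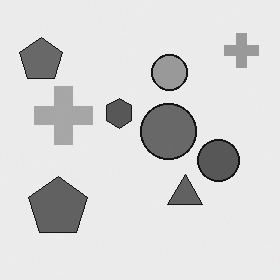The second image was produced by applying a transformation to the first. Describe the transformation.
It was converted to grayscale.

All color is removed — every shape is now a shade of grey.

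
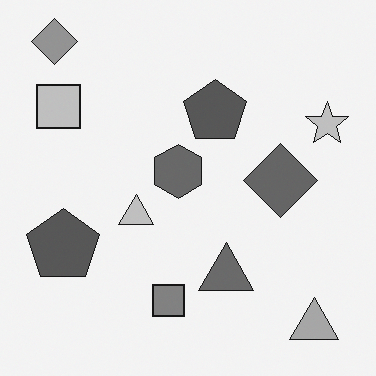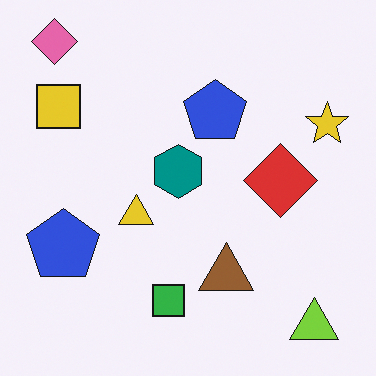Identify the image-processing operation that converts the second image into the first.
The image was converted to grayscale.

All color is removed — every shape is now a shade of grey.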